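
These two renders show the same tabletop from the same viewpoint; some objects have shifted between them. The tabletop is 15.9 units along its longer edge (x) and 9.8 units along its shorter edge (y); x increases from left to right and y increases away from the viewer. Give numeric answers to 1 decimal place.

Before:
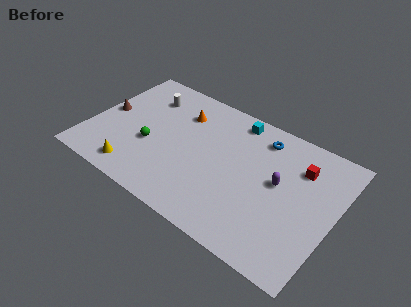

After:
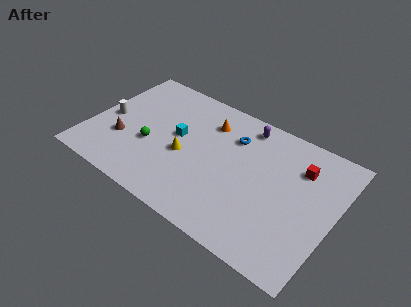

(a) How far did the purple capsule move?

4.1

The purple capsule was near (12.3, 5.4) before and (9.6, 8.5) after, so it travelled √(2.7² + 3.1²) ≈ 4.1 units.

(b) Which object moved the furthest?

the cyan cube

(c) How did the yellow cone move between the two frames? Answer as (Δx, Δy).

(2.7, 2.8)

The yellow cone started near (3.6, 1.4) and ended near (6.3, 4.2).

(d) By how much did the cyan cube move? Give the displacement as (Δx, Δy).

(-3.3, -3.2)

The cyan cube was at about (8.9, 8.6) and moved to about (5.6, 5.4).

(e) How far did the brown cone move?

2.2

From (0.9, 5.0) to (2.3, 3.3), the brown cone covered √(1.4² + 1.7²) ≈ 2.2 units.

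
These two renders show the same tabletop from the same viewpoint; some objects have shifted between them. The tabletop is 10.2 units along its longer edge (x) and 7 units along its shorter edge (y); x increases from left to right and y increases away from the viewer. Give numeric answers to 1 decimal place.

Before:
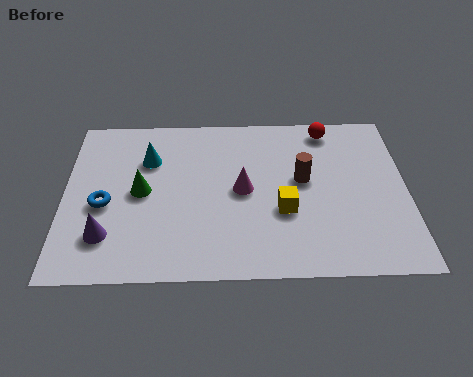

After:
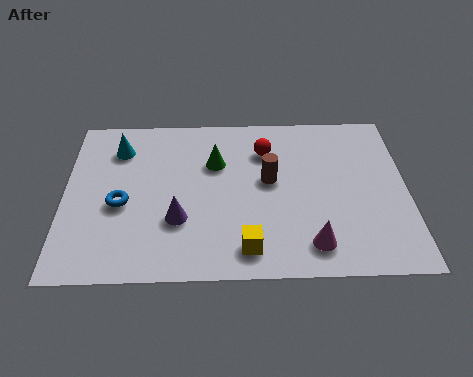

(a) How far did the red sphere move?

2.1

The red sphere was near (7.9, 6.1) before and (6.0, 5.2) after, so it travelled √(1.9² + 0.9²) ≈ 2.1 units.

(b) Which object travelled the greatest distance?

the magenta cone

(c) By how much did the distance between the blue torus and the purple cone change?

+0.5

The distance was about 1.3 in the first image and 1.8 in the second, so they moved 0.5 units further apart.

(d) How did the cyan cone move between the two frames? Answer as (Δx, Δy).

(-0.9, 0.5)

From the two frames, the cyan cone sits at roughly (2.5, 4.9) before and (1.6, 5.4) after.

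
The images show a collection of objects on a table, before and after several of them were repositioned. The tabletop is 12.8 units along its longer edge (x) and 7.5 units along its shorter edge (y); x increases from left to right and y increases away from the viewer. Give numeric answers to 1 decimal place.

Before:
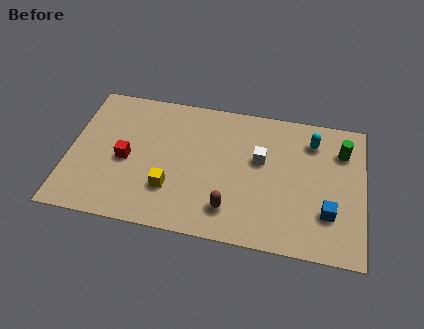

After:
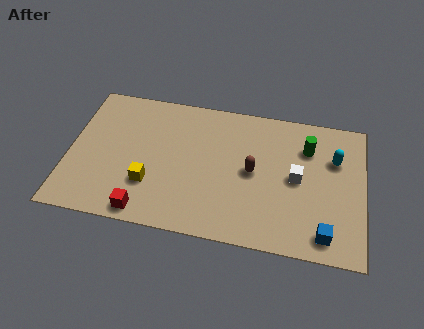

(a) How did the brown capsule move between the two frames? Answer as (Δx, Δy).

(0.9, 2.2)

From the two frames, the brown capsule sits at roughly (7.1, 1.6) before and (8.0, 3.8) after.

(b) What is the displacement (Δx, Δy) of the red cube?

(1.0, -2.6)

The red cube started near (2.5, 3.4) and ended near (3.5, 0.8).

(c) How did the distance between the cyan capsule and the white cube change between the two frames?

-0.5

They were about 2.6 units apart before and 2.1 after — 0.5 units closer together.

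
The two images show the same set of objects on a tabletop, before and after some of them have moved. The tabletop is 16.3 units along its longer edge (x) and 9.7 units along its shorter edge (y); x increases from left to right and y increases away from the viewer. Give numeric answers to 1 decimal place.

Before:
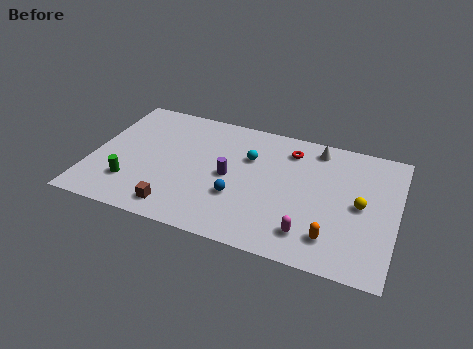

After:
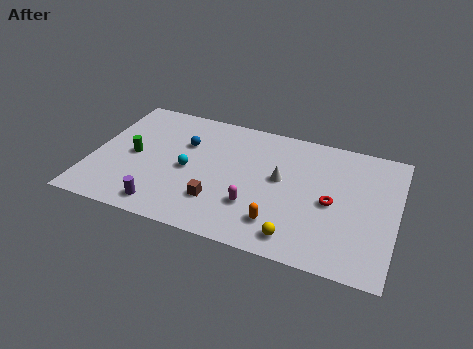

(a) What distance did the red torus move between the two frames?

4.1

The red torus moved from about (10.4, 7.8) to (12.9, 4.5), a distance of √(2.5² + 3.3²) ≈ 4.1.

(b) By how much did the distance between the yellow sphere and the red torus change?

-1.5

The distance was about 5.0 in the first image and 3.5 in the second, so they moved 1.5 units closer together.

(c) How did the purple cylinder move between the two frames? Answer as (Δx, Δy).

(-3.2, -3.4)

The purple cylinder was at about (7.4, 4.7) and moved to about (4.2, 1.3).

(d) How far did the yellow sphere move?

4.6

The yellow sphere was near (14.4, 4.8) before and (11.3, 1.4) after, so it travelled √(3.1² + 3.4²) ≈ 4.6 units.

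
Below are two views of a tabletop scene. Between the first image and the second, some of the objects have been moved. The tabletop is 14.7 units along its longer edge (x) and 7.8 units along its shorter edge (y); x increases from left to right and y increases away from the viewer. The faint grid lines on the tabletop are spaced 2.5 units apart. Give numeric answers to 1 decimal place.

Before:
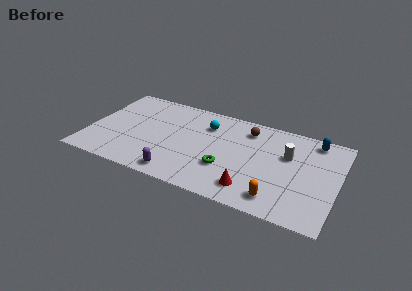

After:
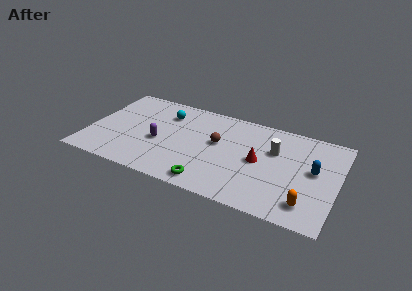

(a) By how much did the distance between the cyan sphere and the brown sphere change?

+1.1

Before: roughly 2.5 units apart; after: 3.6. That's 1.1 units further apart.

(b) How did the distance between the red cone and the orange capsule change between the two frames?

+2.3

They were about 1.5 units apart before and 3.8 after — 2.3 units further apart.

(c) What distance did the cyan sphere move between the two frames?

2.5

The cyan sphere was near (6.8, 5.8) before and (4.3, 5.9) after, so it travelled √(2.5² + 0.1²) ≈ 2.5 units.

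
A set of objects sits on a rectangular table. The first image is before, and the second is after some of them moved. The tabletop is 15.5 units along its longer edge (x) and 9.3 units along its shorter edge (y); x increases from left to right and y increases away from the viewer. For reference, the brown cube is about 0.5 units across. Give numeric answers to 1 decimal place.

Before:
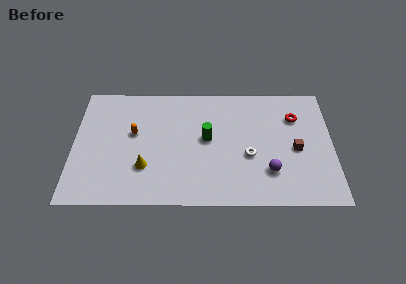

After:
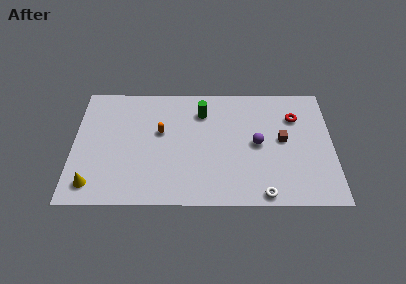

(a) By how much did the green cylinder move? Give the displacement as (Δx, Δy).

(-0.3, 2.1)

The green cylinder started near (8.0, 5.0) and ended near (7.7, 7.1).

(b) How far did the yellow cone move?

3.4

From (4.3, 2.8) to (1.2, 1.5), the yellow cone covered √(3.1² + 1.3²) ≈ 3.4 units.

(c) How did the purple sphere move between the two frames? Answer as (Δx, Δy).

(-0.7, 2.1)

The purple sphere started near (11.7, 2.5) and ended near (11.0, 4.6).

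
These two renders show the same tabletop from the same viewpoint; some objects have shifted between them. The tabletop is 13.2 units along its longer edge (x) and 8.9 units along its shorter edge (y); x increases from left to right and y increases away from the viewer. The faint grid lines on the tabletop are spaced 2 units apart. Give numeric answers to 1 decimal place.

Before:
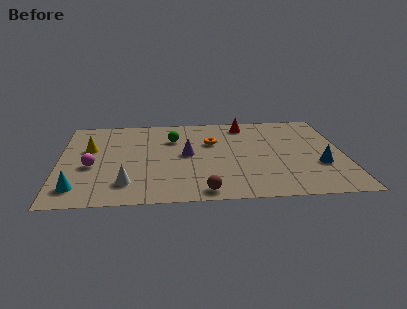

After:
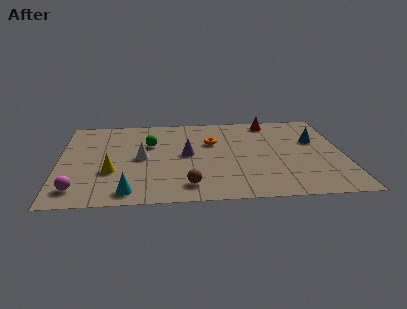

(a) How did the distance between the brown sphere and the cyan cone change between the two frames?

-3.0

They were about 5.7 units apart before and 2.7 after — 3.0 units closer together.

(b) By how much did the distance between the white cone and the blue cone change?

-0.8

They were about 9.0 units apart before and 8.2 after — 0.8 units closer together.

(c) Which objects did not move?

the purple cone and the orange torus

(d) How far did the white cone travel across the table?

2.6

From (3.1, 1.9) to (3.8, 4.4), the white cone covered √(0.7² + 2.5²) ≈ 2.6 units.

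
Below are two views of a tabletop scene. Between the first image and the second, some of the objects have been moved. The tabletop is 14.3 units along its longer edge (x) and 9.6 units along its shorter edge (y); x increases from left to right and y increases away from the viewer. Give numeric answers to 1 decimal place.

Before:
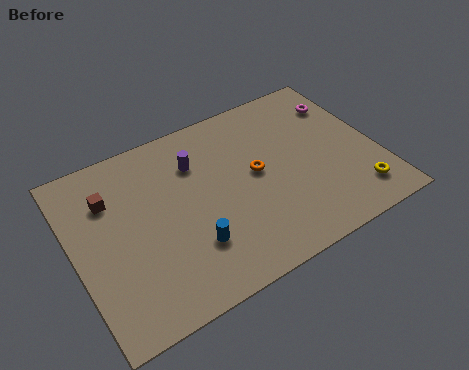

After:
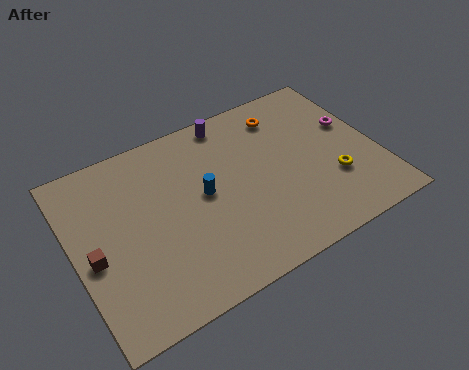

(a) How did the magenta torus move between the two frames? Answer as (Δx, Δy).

(0.2, -1.5)

The magenta torus started near (13.2, 7.3) and ended near (13.4, 5.8).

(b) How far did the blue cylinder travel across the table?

2.6

The blue cylinder was near (5.1, 2.7) before and (6.1, 5.1) after, so it travelled √(1.0² + 2.4²) ≈ 2.6 units.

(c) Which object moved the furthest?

the orange torus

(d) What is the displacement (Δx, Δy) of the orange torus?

(1.8, 2.7)

From the two frames, the orange torus sits at roughly (8.6, 5.1) before and (10.4, 7.8) after.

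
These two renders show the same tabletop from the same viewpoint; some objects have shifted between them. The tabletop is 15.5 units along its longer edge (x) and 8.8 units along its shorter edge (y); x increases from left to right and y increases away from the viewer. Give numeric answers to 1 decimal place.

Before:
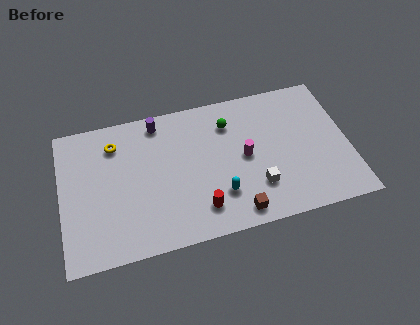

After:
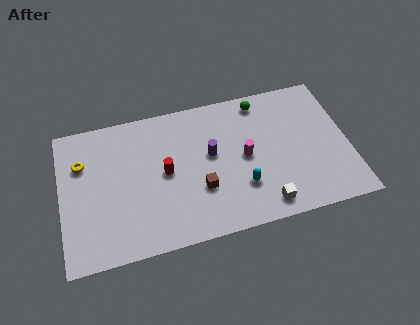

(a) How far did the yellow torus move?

2.0

The yellow torus was near (3.0, 6.9) before and (1.2, 6.1) after, so it travelled √(1.8² + 0.8²) ≈ 2.0 units.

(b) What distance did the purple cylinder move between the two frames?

3.8

The purple cylinder was near (5.4, 7.7) before and (8.1, 5.0) after, so it travelled √(2.7² + 2.7²) ≈ 3.8 units.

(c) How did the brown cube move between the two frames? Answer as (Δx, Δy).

(-1.8, 1.9)

The brown cube was at about (9.2, 1.1) and moved to about (7.4, 3.0).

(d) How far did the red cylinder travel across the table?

3.2

The red cylinder moved from about (7.3, 1.8) to (5.6, 4.5), a distance of √(1.7² + 2.7²) ≈ 3.2.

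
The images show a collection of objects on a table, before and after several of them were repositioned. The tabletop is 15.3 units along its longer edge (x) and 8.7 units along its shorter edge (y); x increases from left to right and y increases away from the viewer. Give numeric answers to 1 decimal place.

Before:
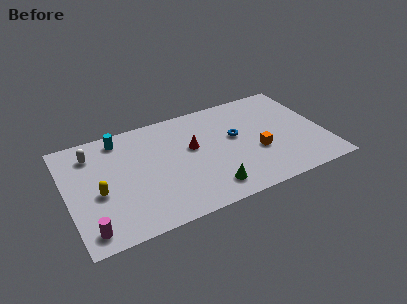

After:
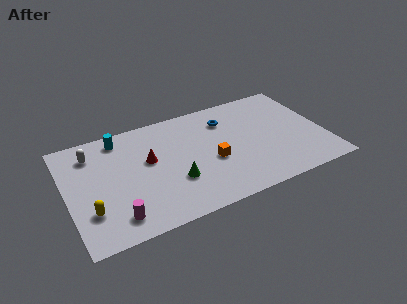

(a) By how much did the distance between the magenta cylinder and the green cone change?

-3.2

They were about 7.1 units apart before and 3.9 after — 3.2 units closer together.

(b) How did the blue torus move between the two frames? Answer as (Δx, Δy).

(-0.4, 1.6)

The blue torus was at about (10.1, 5.0) and moved to about (9.7, 6.6).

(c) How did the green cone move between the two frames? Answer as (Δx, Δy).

(-1.9, 1.4)

The green cone started near (8.1, 1.5) and ended near (6.2, 2.9).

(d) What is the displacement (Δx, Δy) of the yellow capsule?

(-0.6, -1.2)

The yellow capsule was at about (1.8, 3.7) and moved to about (1.2, 2.5).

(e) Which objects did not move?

the cyan cylinder and the white capsule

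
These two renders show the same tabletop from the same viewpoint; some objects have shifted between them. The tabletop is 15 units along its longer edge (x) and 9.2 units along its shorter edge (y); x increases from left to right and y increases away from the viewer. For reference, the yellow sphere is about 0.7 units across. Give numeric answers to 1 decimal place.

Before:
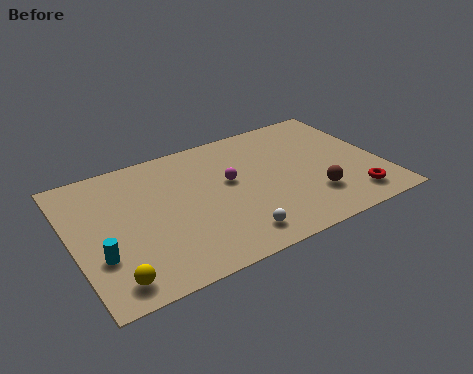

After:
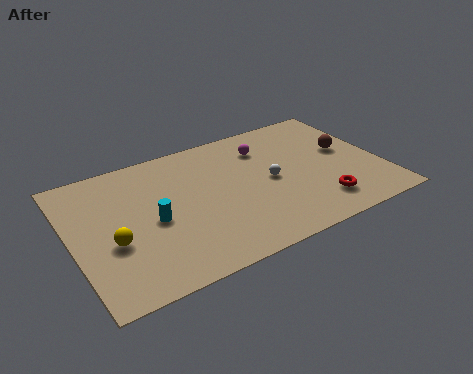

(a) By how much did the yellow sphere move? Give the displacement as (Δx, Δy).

(0.3, 2.3)

The yellow sphere started near (1.5, 1.3) and ended near (1.8, 3.6).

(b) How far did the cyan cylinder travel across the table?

3.0

The cyan cylinder moved from about (1.1, 3.0) to (3.8, 4.2), a distance of √(2.7² + 1.2²) ≈ 3.0.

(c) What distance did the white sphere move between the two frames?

3.8

The white sphere was near (7.3, 1.5) before and (9.6, 4.5) after, so it travelled √(2.3² + 3.0²) ≈ 3.8 units.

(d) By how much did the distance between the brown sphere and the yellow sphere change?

+1.8

The distance was about 10.0 in the first image and 11.8 in the second, so they moved 1.8 units further apart.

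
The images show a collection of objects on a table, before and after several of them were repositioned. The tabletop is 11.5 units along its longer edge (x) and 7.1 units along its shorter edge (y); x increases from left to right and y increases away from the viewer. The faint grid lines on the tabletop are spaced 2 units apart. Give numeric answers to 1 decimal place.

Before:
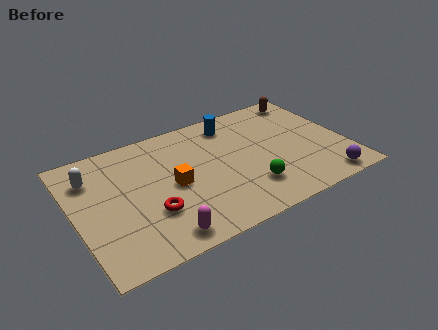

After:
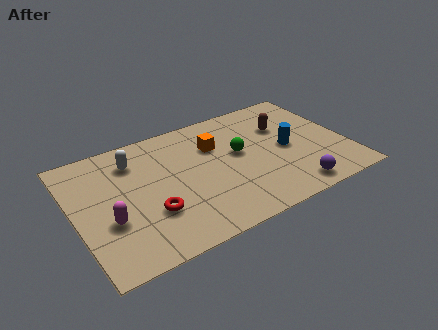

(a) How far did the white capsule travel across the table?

1.8

The white capsule moved from about (0.9, 5.3) to (2.7, 5.5), a distance of √(1.8² + 0.2²) ≈ 1.8.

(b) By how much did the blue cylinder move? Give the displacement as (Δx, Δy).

(2.0, -2.5)

The blue cylinder started near (7.0, 5.9) and ended near (9.0, 3.4).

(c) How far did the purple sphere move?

1.4

The purple sphere moved from about (10.2, 0.8) to (8.8, 0.9), a distance of √(1.4² + 0.1²) ≈ 1.4.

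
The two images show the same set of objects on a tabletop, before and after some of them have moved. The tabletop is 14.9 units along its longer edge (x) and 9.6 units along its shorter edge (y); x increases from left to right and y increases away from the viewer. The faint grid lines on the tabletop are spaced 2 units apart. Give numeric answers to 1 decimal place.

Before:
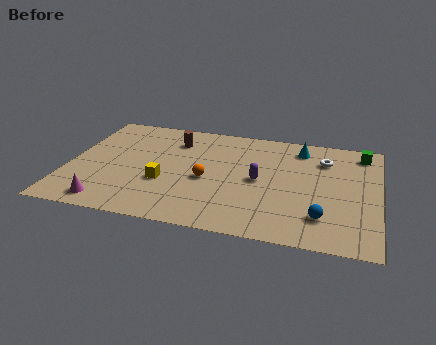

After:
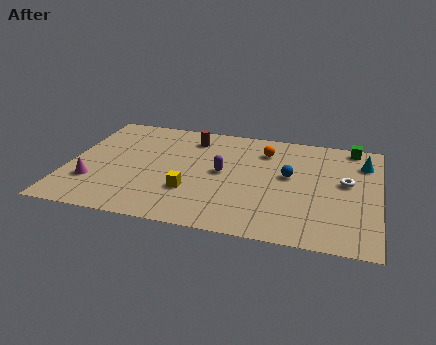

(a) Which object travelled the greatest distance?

the orange sphere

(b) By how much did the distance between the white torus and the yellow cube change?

-0.7

Before: roughly 8.4 units apart; after: 7.7. That's 0.7 units closer together.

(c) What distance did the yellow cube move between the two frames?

1.4

The yellow cube moved from about (4.7, 3.5) to (6.0, 3.0), a distance of √(1.3² + 0.5²) ≈ 1.4.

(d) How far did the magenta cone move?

1.8

The magenta cone moved from about (2.2, 1.2) to (1.3, 2.8), a distance of √(0.9² + 1.6²) ≈ 1.8.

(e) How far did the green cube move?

0.7

The green cube was near (14.0, 8.2) before and (13.5, 8.7) after, so it travelled √(0.5² + 0.5²) ≈ 0.7 units.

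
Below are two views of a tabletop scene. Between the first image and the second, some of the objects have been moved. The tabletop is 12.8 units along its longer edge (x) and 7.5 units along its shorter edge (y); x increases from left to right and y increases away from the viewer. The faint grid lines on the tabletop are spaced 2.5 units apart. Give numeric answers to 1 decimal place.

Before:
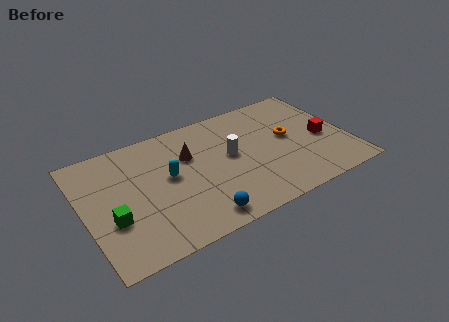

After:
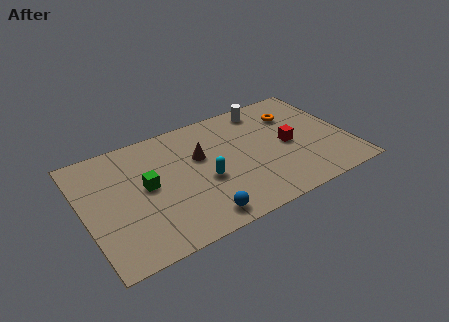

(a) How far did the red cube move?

1.7

The red cube was near (11.6, 3.3) before and (9.9, 3.6) after, so it travelled √(1.7² + 0.3²) ≈ 1.7 units.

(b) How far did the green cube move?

2.2

The green cube was near (1.2, 2.7) before and (3.0, 4.0) after, so it travelled √(1.8² + 1.3²) ≈ 2.2 units.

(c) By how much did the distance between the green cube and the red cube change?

-3.5

They were about 10.4 units apart before and 6.9 after — 3.5 units closer together.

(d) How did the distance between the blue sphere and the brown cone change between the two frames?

-0.3

The distance was about 4.0 in the first image and 3.7 in the second, so they moved 0.3 units closer together.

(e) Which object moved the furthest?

the white cylinder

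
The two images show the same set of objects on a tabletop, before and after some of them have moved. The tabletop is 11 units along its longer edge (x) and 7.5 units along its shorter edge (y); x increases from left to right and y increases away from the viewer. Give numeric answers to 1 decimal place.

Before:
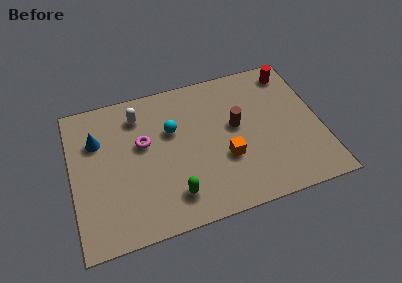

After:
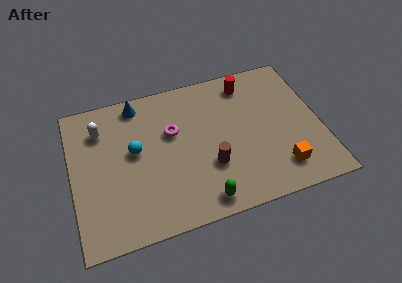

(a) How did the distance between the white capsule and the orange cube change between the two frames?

+3.8

The distance was about 4.9 in the first image and 8.7 in the second, so they moved 3.8 units further apart.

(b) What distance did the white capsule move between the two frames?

1.7

The white capsule was near (3.1, 6.0) before and (1.4, 5.7) after, so it travelled √(1.7² + 0.3²) ≈ 1.7 units.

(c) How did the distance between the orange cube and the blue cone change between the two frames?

+1.8

They were about 6.0 units apart before and 7.8 after — 1.8 units further apart.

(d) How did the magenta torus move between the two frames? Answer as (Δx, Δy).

(1.3, 0.2)

From the two frames, the magenta torus sits at roughly (3.2, 4.5) before and (4.5, 4.7) after.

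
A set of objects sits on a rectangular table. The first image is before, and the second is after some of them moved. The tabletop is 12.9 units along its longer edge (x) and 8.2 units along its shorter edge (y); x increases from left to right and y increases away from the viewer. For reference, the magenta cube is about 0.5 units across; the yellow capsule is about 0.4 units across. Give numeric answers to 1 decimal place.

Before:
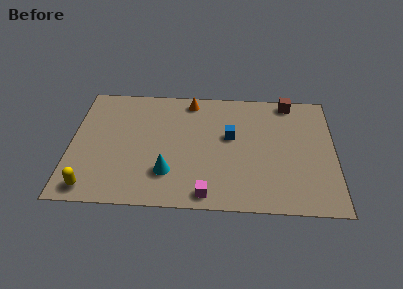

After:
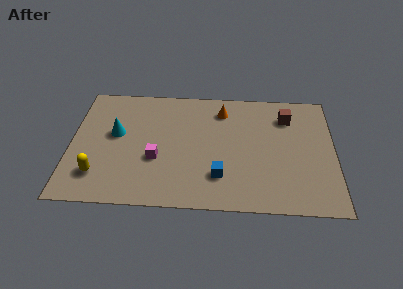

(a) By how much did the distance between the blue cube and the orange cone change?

+1.4

Before: roughly 3.1 units apart; after: 4.5. That's 1.4 units further apart.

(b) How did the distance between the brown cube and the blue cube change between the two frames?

+1.4

The distance was about 3.9 in the first image and 5.3 in the second, so they moved 1.4 units further apart.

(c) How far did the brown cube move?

1.1

The brown cube was near (10.7, 7.4) before and (10.6, 6.3) after, so it travelled √(0.1² + 1.1²) ≈ 1.1 units.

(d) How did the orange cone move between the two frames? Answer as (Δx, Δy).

(1.6, -0.6)

From the two frames, the orange cone sits at roughly (5.8, 7.2) before and (7.4, 6.6) after.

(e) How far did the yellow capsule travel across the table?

0.9

From (1.1, 1.0) to (1.4, 1.9), the yellow capsule covered √(0.3² + 0.9²) ≈ 0.9 units.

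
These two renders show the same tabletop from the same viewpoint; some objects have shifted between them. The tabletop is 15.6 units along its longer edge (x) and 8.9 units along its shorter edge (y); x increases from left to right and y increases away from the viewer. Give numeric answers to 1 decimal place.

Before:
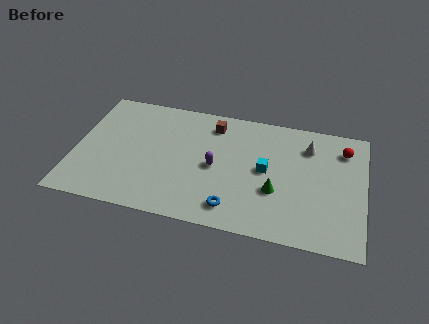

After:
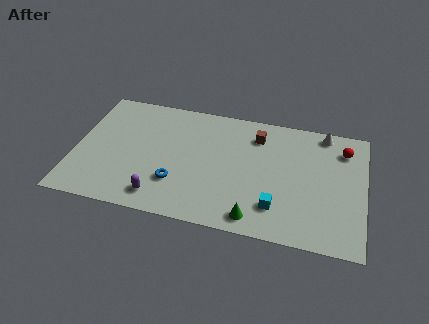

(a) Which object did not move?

the red sphere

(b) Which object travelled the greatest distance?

the purple capsule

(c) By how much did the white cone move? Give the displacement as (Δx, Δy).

(0.8, 1.2)

From the two frames, the white cone sits at roughly (12.5, 6.8) before and (13.3, 8.0) after.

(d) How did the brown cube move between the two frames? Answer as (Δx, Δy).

(2.4, -0.3)

From the two frames, the brown cube sits at roughly (7.3, 7.3) before and (9.7, 7.0) after.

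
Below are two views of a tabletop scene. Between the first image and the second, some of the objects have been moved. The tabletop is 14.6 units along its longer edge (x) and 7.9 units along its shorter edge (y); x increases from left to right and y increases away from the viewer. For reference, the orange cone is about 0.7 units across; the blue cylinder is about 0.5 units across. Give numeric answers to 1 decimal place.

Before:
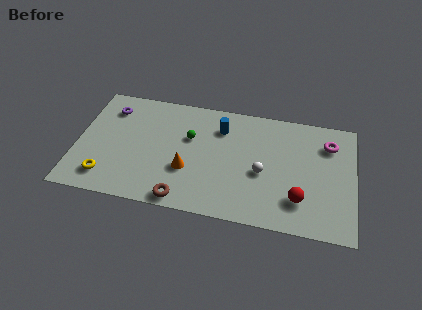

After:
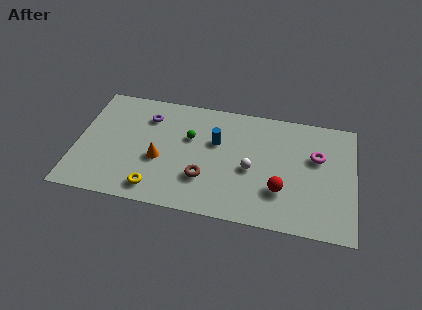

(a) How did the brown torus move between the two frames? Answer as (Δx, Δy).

(1.0, 1.6)

The brown torus started near (5.8, 0.8) and ended near (6.8, 2.4).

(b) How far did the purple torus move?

2.0

The purple torus moved from about (1.6, 6.2) to (3.6, 6.0), a distance of √(2.0² + 0.2²) ≈ 2.0.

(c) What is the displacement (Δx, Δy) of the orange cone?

(-1.5, 0.4)

From the two frames, the orange cone sits at roughly (5.9, 2.8) before and (4.4, 3.2) after.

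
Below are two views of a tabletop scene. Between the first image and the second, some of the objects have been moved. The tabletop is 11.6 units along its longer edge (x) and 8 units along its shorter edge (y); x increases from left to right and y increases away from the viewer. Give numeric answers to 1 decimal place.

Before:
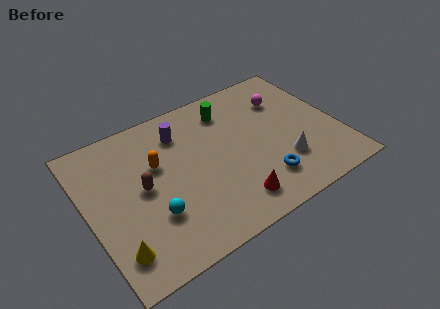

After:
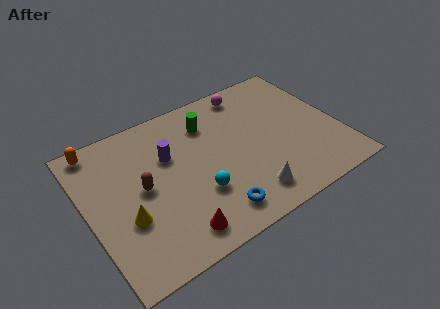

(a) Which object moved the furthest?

the orange capsule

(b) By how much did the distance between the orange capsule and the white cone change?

+2.2

Before: roughly 6.1 units apart; after: 8.3. That's 2.2 units further apart.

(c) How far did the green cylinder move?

1.0

From (6.9, 6.4) to (5.9, 6.1), the green cylinder covered √(1.0² + 0.3²) ≈ 1.0 units.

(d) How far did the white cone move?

2.1

From (8.8, 2.3) to (6.9, 1.4), the white cone covered √(1.9² + 0.9²) ≈ 2.1 units.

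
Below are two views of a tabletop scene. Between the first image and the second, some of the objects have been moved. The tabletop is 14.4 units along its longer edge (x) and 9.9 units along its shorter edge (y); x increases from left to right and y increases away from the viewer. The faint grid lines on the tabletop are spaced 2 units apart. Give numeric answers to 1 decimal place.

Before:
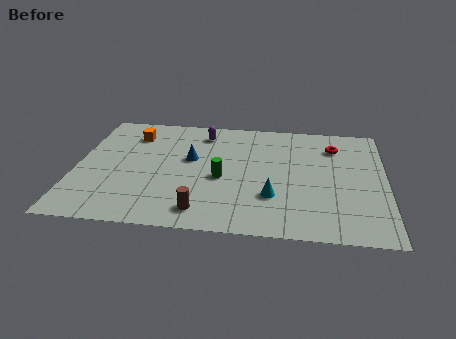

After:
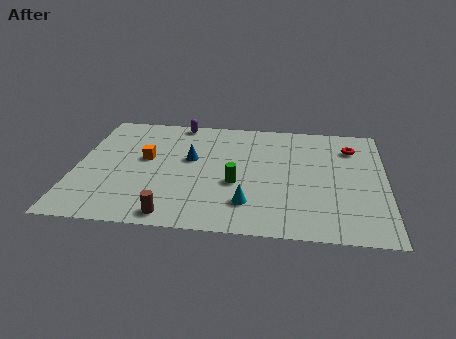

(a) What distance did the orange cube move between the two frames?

2.2

The orange cube was near (2.5, 7.7) before and (3.2, 5.6) after, so it travelled √(0.7² + 2.1²) ≈ 2.2 units.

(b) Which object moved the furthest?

the orange cube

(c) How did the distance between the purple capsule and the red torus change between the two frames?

+2.1

Before: roughly 6.2 units apart; after: 8.3. That's 2.1 units further apart.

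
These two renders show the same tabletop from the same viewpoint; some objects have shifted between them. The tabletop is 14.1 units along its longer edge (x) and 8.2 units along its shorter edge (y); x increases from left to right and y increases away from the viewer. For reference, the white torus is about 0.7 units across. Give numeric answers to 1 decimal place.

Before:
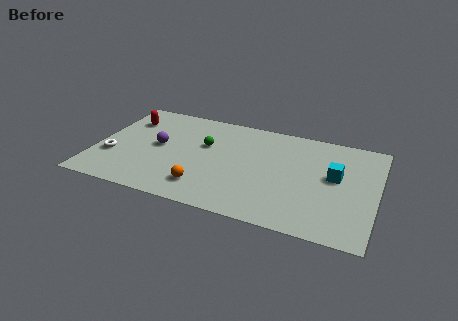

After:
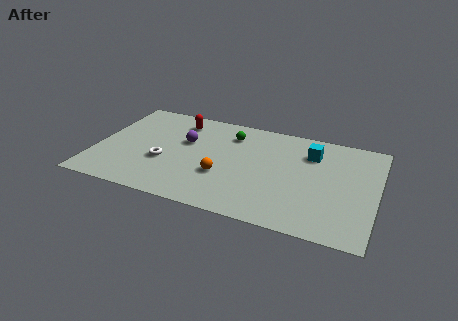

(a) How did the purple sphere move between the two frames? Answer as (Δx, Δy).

(1.3, 0.8)

From the two frames, the purple sphere sits at roughly (3.1, 4.3) before and (4.4, 5.1) after.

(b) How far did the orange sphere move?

1.4

The orange sphere moved from about (5.7, 1.7) to (6.5, 2.9), a distance of √(0.8² + 1.2²) ≈ 1.4.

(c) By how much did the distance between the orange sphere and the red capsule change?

-1.6

Before: roughly 6.2 units apart; after: 4.6. That's 1.6 units closer together.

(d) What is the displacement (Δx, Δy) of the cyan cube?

(-1.3, 1.5)

The cyan cube started near (12.0, 4.6) and ended near (10.7, 6.1).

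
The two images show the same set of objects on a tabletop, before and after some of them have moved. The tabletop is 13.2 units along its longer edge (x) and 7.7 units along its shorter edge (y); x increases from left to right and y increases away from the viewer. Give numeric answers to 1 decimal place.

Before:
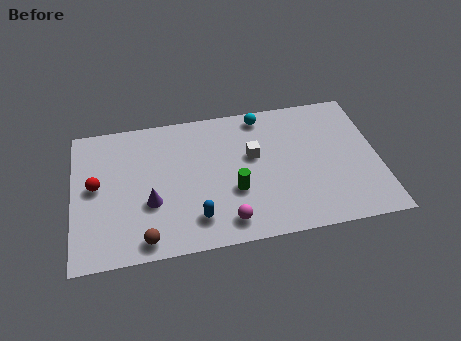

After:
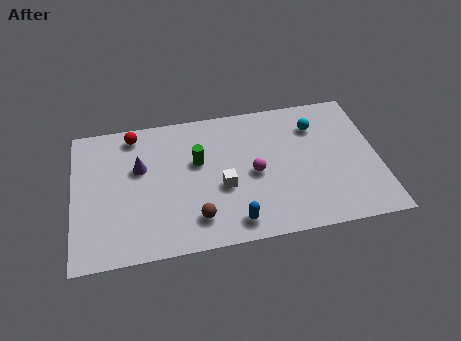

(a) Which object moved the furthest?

the red sphere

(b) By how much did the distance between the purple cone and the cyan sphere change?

+1.4

The distance was about 6.4 in the first image and 7.8 in the second, so they moved 1.4 units further apart.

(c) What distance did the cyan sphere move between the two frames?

2.5

The cyan sphere was near (8.3, 6.8) before and (10.6, 5.8) after, so it travelled √(2.3² + 1.0²) ≈ 2.5 units.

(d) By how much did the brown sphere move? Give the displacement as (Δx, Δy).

(2.2, 0.7)

The brown sphere was at about (3.0, 0.9) and moved to about (5.2, 1.6).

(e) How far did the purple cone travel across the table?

2.0

From (3.3, 2.8) to (2.9, 4.8), the purple cone covered √(0.4² + 2.0²) ≈ 2.0 units.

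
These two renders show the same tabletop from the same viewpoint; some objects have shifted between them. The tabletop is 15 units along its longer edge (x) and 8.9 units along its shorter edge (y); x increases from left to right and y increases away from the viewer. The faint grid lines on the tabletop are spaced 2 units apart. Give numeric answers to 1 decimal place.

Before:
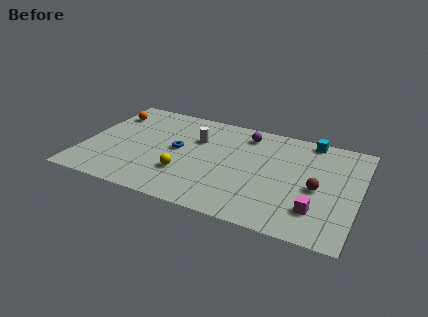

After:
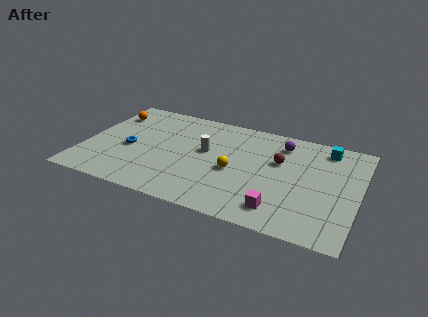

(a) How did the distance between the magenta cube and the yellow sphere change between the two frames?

-3.7

Before: roughly 7.2 units apart; after: 3.5. That's 3.7 units closer together.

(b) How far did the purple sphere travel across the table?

2.0

The purple sphere moved from about (8.6, 7.4) to (10.6, 7.2), a distance of √(2.0² + 0.2²) ≈ 2.0.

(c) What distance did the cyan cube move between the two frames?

1.0

From (12.1, 8.1) to (13.0, 7.6), the cyan cube covered √(0.9² + 0.5²) ≈ 1.0 units.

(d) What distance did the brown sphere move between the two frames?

2.7

The brown sphere moved from about (12.8, 4.0) to (10.6, 5.6), a distance of √(2.2² + 1.6²) ≈ 2.7.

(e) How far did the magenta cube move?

2.0

From (12.9, 2.2) to (11.0, 1.6), the magenta cube covered √(1.9² + 0.6²) ≈ 2.0 units.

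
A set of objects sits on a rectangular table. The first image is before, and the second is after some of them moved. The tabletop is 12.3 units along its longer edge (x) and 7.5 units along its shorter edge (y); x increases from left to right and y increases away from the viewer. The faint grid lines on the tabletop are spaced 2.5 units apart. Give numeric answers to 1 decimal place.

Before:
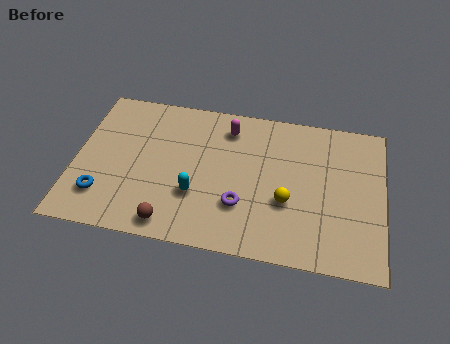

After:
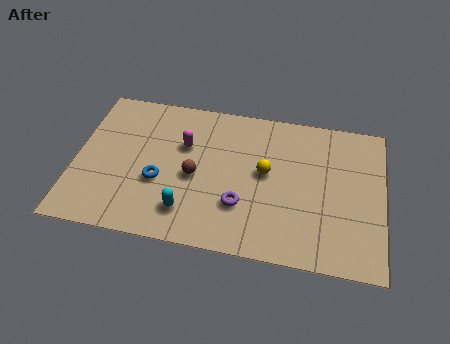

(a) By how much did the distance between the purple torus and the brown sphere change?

-0.8

Before: roughly 3.0 units apart; after: 2.2. That's 0.8 units closer together.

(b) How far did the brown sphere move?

2.6

The brown sphere was near (4.0, 0.9) before and (4.8, 3.4) after, so it travelled √(0.8² + 2.5²) ≈ 2.6 units.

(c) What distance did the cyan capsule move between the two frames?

0.9

The cyan capsule was near (4.9, 2.5) before and (4.6, 1.6) after, so it travelled √(0.3² + 0.9²) ≈ 0.9 units.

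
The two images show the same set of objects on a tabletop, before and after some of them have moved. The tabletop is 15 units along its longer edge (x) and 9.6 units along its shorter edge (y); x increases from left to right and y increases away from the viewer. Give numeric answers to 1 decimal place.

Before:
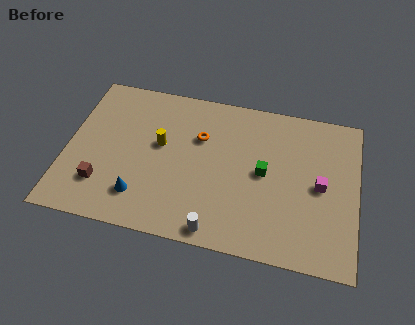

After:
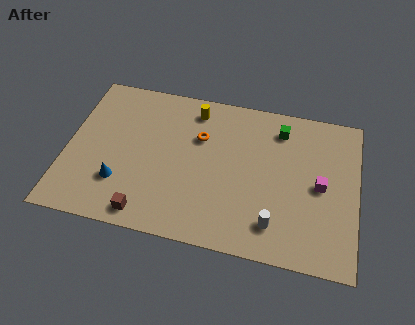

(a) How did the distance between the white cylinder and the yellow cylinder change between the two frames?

+2.1

They were about 5.6 units apart before and 7.7 after — 2.1 units further apart.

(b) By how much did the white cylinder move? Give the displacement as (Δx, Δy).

(2.9, 1.0)

The white cylinder started near (8.0, 0.9) and ended near (10.9, 1.9).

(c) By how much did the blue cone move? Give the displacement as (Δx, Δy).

(-1.1, 0.6)

The blue cone was at about (4.0, 2.1) and moved to about (2.9, 2.7).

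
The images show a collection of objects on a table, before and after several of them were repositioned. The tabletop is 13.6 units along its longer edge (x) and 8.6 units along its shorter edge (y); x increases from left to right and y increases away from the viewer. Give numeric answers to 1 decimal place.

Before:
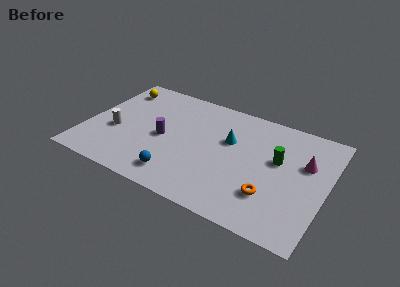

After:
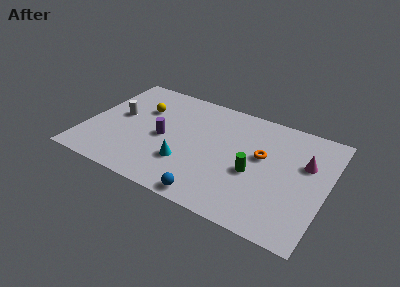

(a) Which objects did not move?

the purple cylinder and the magenta cone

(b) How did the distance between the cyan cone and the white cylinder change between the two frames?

-1.9

Before: roughly 6.6 units apart; after: 4.7. That's 1.9 units closer together.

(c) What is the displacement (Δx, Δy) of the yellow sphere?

(1.7, -1.2)

The yellow sphere was at about (1.2, 7.0) and moved to about (2.9, 5.8).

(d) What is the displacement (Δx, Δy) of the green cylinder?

(-1.2, -1.5)

From the two frames, the green cylinder sits at roughly (10.8, 5.1) before and (9.6, 3.6) after.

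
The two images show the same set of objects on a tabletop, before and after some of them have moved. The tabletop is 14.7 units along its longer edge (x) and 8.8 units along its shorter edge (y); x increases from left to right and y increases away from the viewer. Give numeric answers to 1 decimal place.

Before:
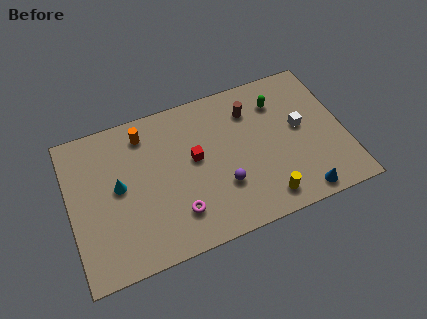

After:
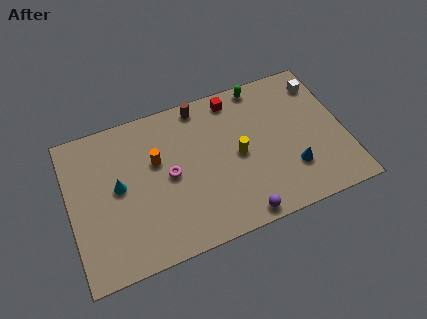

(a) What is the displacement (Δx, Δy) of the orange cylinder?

(0.5, -1.8)

The orange cylinder was at about (4.2, 7.3) and moved to about (4.7, 5.5).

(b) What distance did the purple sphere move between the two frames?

2.1

The purple sphere was near (8.0, 2.8) before and (8.7, 0.8) after, so it travelled √(0.7² + 2.0²) ≈ 2.1 units.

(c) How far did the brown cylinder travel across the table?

2.9

From (9.9, 6.7) to (7.3, 7.9), the brown cylinder covered √(2.6² + 1.2²) ≈ 2.9 units.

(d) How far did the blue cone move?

1.6

The blue cone was near (12.0, 0.9) before and (11.7, 2.5) after, so it travelled √(0.3² + 1.6²) ≈ 1.6 units.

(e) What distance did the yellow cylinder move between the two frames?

3.2

The yellow cylinder was near (10.1, 1.3) before and (9.0, 4.3) after, so it travelled √(1.1² + 3.0²) ≈ 3.2 units.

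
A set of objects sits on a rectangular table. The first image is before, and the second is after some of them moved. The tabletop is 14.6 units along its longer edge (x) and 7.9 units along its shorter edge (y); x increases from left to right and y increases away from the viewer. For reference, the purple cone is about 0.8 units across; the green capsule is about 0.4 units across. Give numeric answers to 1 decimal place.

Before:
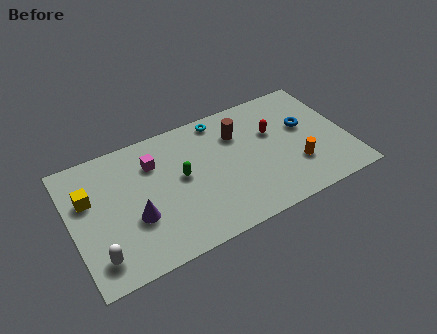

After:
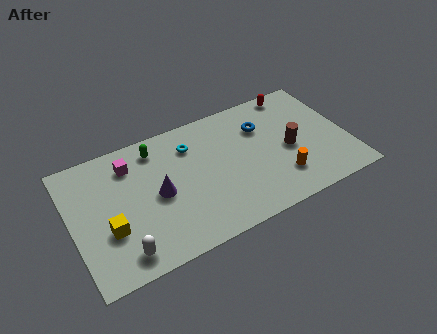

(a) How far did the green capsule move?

2.5

The green capsule was near (5.8, 4.3) before and (4.7, 6.6) after, so it travelled √(1.1² + 2.3²) ≈ 2.5 units.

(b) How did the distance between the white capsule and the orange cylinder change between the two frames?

-2.1

Before: roughly 10.6 units apart; after: 8.5. That's 2.1 units closer together.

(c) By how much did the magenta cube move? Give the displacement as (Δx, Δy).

(-1.2, 0.4)

From the two frames, the magenta cube sits at roughly (4.5, 5.8) before and (3.3, 6.2) after.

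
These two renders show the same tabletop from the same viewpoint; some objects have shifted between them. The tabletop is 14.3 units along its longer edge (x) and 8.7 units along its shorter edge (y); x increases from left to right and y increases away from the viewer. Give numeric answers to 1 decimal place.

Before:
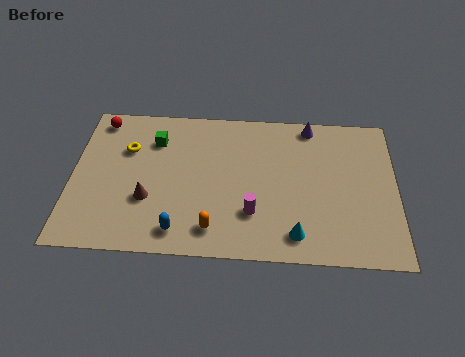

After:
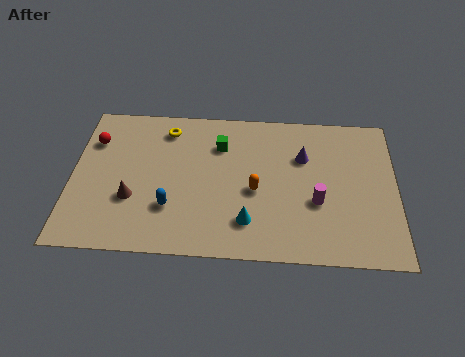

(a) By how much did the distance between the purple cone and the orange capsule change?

-4.6

The distance was about 7.6 in the first image and 3.0 in the second, so they moved 4.6 units closer together.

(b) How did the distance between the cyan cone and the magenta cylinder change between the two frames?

+1.1

Before: roughly 2.2 units apart; after: 3.3. That's 1.1 units further apart.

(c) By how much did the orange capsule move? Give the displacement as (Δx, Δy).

(1.8, 2.3)

From the two frames, the orange capsule sits at roughly (6.3, 1.5) before and (8.1, 3.8) after.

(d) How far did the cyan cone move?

2.2

The cyan cone was near (9.9, 1.4) before and (7.8, 2.0) after, so it travelled √(2.1² + 0.6²) ≈ 2.2 units.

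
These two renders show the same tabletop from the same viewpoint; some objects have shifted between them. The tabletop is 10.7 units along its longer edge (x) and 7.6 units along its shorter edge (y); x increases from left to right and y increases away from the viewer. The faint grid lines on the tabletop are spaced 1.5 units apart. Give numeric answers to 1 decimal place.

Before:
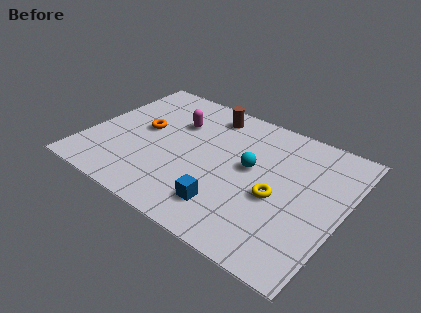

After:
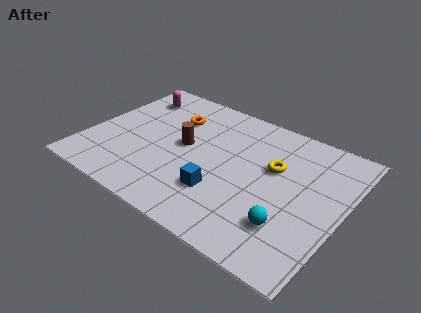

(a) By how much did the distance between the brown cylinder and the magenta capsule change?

+1.7

Before: roughly 1.7 units apart; after: 3.4. That's 1.7 units further apart.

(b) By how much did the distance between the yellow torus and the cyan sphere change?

+1.3

They were about 1.6 units apart before and 2.9 after — 1.3 units further apart.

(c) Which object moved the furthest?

the cyan sphere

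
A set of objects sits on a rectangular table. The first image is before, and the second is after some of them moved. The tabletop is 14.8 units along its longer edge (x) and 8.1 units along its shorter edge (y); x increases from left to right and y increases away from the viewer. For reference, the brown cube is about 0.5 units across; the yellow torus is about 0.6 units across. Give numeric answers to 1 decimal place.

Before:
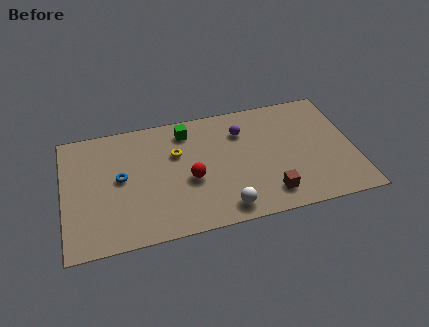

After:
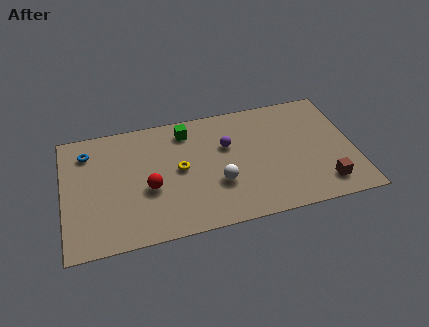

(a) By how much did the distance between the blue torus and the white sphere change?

+1.4

They were about 6.0 units apart before and 7.4 after — 1.4 units further apart.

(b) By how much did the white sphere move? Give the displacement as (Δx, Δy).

(-0.2, 1.7)

The white sphere started near (8.0, 1.1) and ended near (7.8, 2.8).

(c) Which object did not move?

the green cube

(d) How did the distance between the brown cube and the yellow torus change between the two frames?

+1.8

The distance was about 5.9 in the first image and 7.7 in the second, so they moved 1.8 units further apart.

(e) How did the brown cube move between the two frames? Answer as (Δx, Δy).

(2.8, 0.0)

The brown cube started near (10.3, 1.5) and ended near (13.1, 1.5).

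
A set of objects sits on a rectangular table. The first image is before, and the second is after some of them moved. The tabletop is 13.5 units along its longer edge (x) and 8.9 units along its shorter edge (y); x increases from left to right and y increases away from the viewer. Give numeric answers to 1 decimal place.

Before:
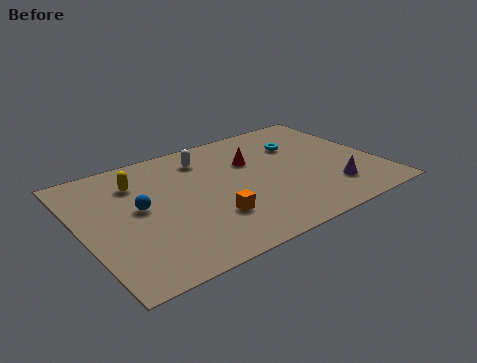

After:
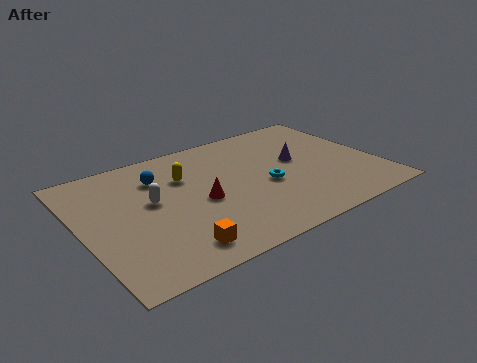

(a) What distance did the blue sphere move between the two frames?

2.2

The blue sphere moved from about (2.6, 4.8) to (3.8, 6.6), a distance of √(1.2² + 1.8²) ≈ 2.2.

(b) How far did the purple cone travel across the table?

3.1

The purple cone moved from about (11.0, 2.1) to (10.0, 5.0), a distance of √(1.0² + 2.9²) ≈ 3.1.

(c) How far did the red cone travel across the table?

3.3

From (8.0, 5.9) to (5.3, 4.0), the red cone covered √(2.7² + 1.9²) ≈ 3.3 units.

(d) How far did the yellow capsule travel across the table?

2.2

From (2.8, 6.7) to (4.9, 6.1), the yellow capsule covered √(2.1² + 0.6²) ≈ 2.2 units.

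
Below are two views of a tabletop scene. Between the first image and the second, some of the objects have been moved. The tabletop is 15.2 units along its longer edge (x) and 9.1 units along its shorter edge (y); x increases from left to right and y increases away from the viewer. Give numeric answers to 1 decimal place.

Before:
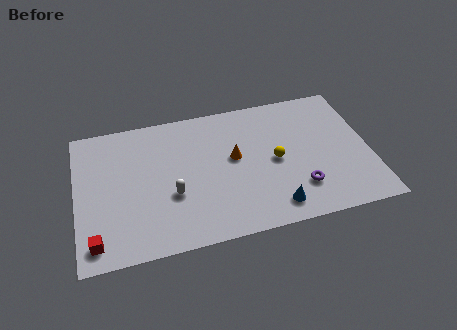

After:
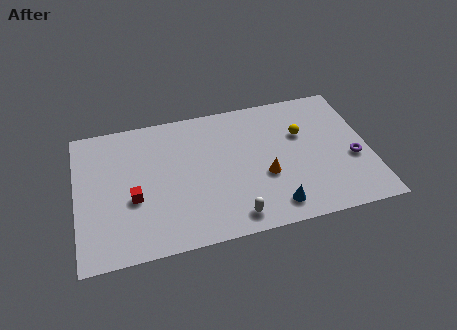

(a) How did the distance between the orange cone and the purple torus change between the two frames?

+0.3

They were about 4.3 units apart before and 4.6 after — 0.3 units further apart.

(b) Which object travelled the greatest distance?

the white capsule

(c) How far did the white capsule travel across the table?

3.7

From (4.9, 3.4) to (7.9, 1.2), the white capsule covered √(3.0² + 2.2²) ≈ 3.7 units.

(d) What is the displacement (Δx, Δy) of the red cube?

(2.0, 2.3)

The red cube was at about (0.9, 1.3) and moved to about (2.9, 3.6).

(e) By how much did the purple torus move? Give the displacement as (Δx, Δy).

(2.9, 1.3)

From the two frames, the purple torus sits at roughly (11.4, 2.3) before and (14.3, 3.6) after.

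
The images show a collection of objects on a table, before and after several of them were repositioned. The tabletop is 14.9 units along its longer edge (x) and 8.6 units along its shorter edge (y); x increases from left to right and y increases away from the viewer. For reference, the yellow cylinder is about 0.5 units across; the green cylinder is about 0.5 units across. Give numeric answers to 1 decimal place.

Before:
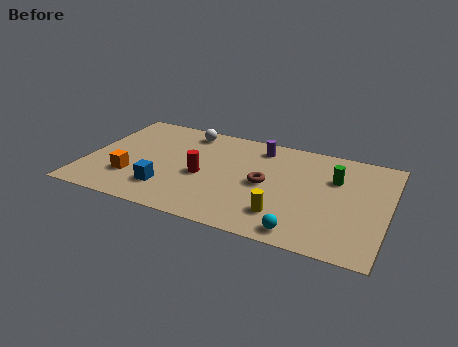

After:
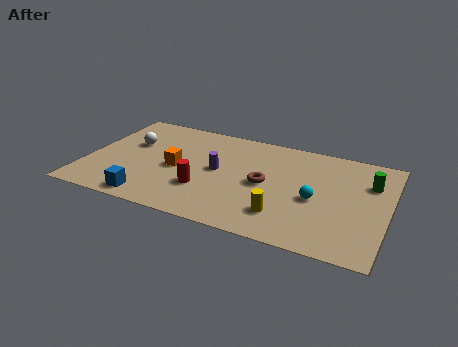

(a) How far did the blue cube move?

1.3

The blue cube was near (4.2, 2.1) before and (3.5, 1.0) after, so it travelled √(0.7² + 1.1²) ≈ 1.3 units.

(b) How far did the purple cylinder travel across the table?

3.2

The purple cylinder moved from about (8.3, 7.2) to (6.5, 4.5), a distance of √(1.8² + 2.7²) ≈ 3.2.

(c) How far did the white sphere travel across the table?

3.3

The white sphere was near (4.6, 7.4) before and (2.0, 5.4) after, so it travelled √(2.6² + 2.0²) ≈ 3.3 units.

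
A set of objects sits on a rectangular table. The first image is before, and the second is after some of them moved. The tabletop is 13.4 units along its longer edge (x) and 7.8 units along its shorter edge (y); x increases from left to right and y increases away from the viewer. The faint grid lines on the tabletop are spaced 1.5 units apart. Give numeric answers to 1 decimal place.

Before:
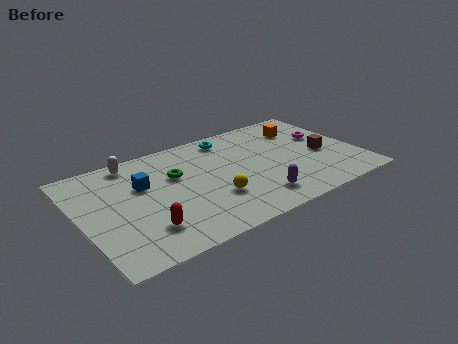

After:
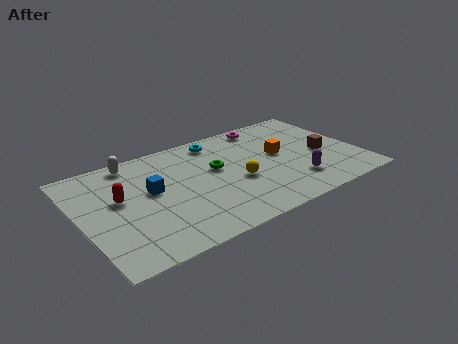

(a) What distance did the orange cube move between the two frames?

2.2

The orange cube moved from about (11.2, 5.9) to (9.7, 4.3), a distance of √(1.5² + 1.6²) ≈ 2.2.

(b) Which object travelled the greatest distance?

the magenta torus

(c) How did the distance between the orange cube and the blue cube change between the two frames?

-1.8

The distance was about 8.1 in the first image and 6.3 in the second, so they moved 1.8 units closer together.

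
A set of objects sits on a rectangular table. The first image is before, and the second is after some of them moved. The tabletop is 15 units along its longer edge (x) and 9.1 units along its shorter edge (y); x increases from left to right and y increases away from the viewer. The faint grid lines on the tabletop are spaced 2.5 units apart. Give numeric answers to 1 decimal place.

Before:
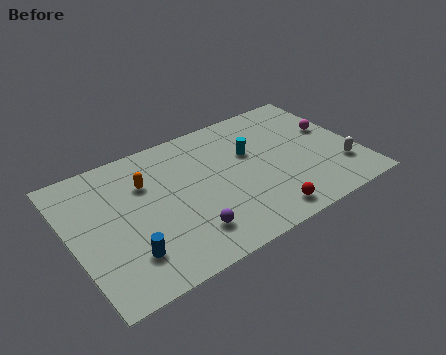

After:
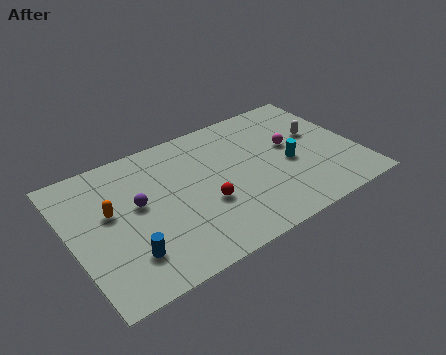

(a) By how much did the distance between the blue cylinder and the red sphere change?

-2.6

They were about 7.1 units apart before and 4.5 after — 2.6 units closer together.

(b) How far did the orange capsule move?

2.2

The orange capsule moved from about (4.1, 6.3) to (2.1, 5.3), a distance of √(2.0² + 1.0²) ≈ 2.2.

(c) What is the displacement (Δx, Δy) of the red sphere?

(-2.7, 2.2)

The red sphere was at about (9.5, 1.2) and moved to about (6.8, 3.4).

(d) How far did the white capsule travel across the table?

3.1

The white capsule was near (13.9, 2.4) before and (13.2, 5.4) after, so it travelled √(0.7² + 3.0²) ≈ 3.1 units.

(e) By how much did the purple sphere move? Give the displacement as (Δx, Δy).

(-2.1, 3.1)

The purple sphere started near (5.6, 2.0) and ended near (3.5, 5.1).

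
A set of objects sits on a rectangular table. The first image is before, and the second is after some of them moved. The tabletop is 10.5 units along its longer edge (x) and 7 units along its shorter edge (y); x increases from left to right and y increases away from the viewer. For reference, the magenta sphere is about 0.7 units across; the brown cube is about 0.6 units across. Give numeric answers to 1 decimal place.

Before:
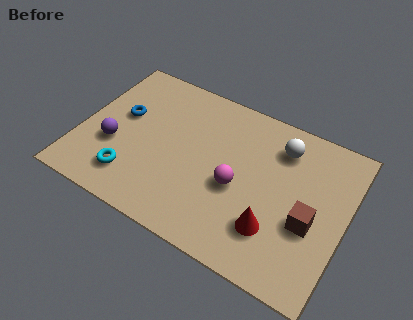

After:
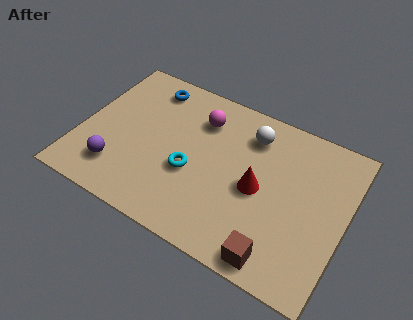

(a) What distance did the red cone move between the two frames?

1.6

The red cone moved from about (7.9, 1.9) to (7.1, 3.3), a distance of √(0.8² + 1.4²) ≈ 1.6.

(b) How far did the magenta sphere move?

2.9

The magenta sphere was near (6.3, 3.0) before and (4.5, 5.3) after, so it travelled √(1.8² + 2.3²) ≈ 2.9 units.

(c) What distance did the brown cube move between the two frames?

2.2

From (9.2, 2.8) to (8.2, 0.8), the brown cube covered √(1.0² + 2.0²) ≈ 2.2 units.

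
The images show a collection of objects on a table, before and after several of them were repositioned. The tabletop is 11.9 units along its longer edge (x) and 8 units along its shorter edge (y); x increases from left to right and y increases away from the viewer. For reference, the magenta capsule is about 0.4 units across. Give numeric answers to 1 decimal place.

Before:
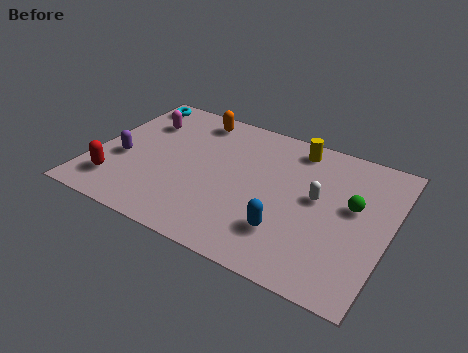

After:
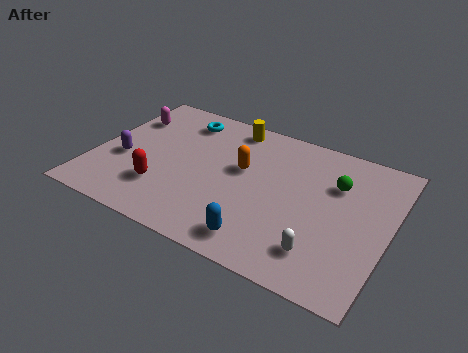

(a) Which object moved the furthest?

the orange capsule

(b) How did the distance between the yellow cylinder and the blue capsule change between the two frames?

+1.4

They were about 4.8 units apart before and 6.2 after — 1.4 units further apart.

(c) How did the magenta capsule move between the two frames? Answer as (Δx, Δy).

(-0.7, 0.0)

The magenta capsule was at about (1.6, 5.8) and moved to about (0.9, 5.8).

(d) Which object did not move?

the purple capsule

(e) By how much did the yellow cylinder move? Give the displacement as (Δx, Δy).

(-2.7, 0.1)

From the two frames, the yellow cylinder sits at roughly (7.8, 6.9) before and (5.1, 7.0) after.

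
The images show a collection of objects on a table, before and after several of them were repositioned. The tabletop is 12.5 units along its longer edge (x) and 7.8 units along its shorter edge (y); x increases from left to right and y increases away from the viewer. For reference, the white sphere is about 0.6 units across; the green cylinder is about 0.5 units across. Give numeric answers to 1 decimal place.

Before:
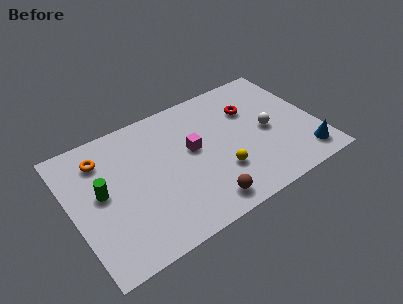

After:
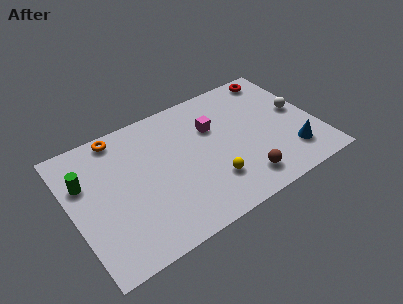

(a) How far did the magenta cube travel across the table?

1.4

The magenta cube was near (6.2, 4.4) before and (7.4, 5.2) after, so it travelled √(1.2² + 0.8²) ≈ 1.4 units.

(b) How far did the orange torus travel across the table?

1.3

The orange torus was near (1.8, 6.1) before and (2.8, 7.0) after, so it travelled √(1.0² + 0.9²) ≈ 1.3 units.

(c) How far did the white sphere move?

1.8

From (10.0, 3.7) to (11.7, 4.2), the white sphere covered √(1.7² + 0.5²) ≈ 1.8 units.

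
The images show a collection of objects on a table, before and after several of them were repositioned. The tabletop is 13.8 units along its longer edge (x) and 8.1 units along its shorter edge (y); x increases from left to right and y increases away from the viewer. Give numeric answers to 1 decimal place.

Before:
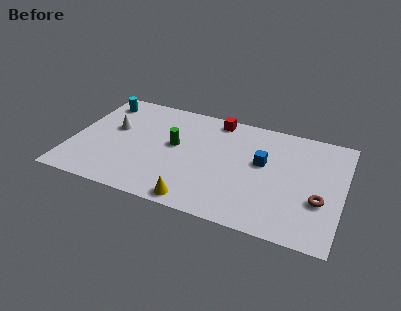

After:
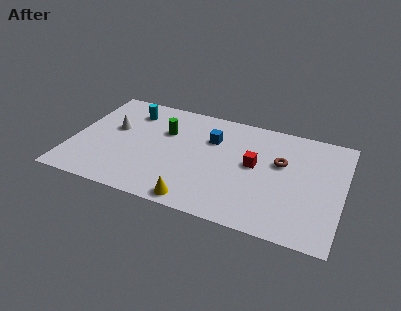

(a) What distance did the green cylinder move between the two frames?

1.1

The green cylinder was near (5.2, 4.5) before and (4.6, 5.4) after, so it travelled √(0.6² + 0.9²) ≈ 1.1 units.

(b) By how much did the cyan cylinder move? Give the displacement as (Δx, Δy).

(1.6, -0.3)

The cyan cylinder was at about (1.1, 6.7) and moved to about (2.7, 6.4).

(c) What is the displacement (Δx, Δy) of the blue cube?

(-2.7, 0.9)

The blue cube was at about (9.7, 4.7) and moved to about (7.0, 5.6).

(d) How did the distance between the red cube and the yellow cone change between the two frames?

-2.0

They were about 6.4 units apart before and 4.4 after — 2.0 units closer together.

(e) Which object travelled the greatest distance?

the red cube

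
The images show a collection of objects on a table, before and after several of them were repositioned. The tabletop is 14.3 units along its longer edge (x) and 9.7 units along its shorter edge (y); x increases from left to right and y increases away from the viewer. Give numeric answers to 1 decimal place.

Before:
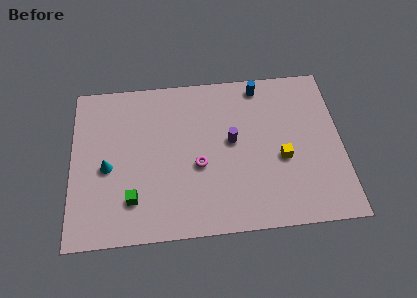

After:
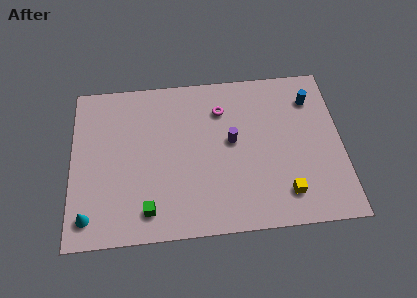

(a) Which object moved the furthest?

the magenta torus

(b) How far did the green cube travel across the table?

1.1

The green cube moved from about (3.2, 2.3) to (4.0, 1.6), a distance of √(0.8² + 0.7²) ≈ 1.1.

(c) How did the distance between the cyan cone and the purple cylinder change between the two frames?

+1.8

They were about 6.7 units apart before and 8.5 after — 1.8 units further apart.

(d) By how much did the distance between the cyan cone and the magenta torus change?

+4.4

The distance was about 4.8 in the first image and 9.2 in the second, so they moved 4.4 units further apart.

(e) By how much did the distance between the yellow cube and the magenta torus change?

+1.9

Before: roughly 4.4 units apart; after: 6.3. That's 1.9 units further apart.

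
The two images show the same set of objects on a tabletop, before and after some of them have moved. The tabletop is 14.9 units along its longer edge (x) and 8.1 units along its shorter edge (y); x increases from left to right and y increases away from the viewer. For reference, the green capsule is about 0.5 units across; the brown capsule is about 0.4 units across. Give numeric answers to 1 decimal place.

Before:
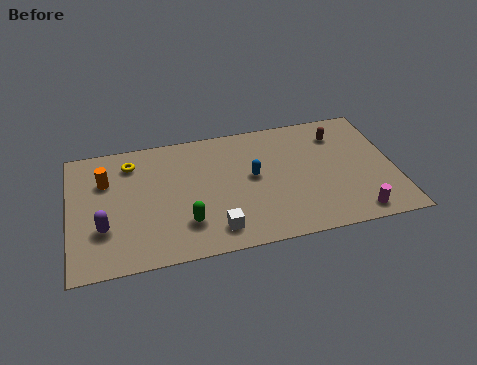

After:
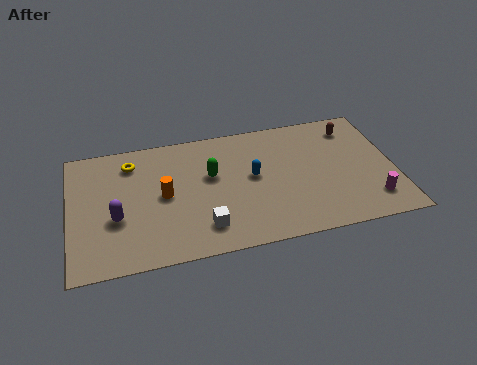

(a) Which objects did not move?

the blue capsule and the yellow torus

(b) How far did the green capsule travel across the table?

3.1

From (5.2, 2.1) to (6.5, 4.9), the green capsule covered √(1.3² + 2.8²) ≈ 3.1 units.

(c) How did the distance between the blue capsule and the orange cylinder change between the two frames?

-2.7

Before: roughly 6.8 units apart; after: 4.1. That's 2.7 units closer together.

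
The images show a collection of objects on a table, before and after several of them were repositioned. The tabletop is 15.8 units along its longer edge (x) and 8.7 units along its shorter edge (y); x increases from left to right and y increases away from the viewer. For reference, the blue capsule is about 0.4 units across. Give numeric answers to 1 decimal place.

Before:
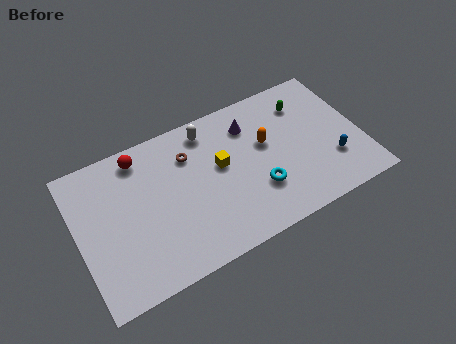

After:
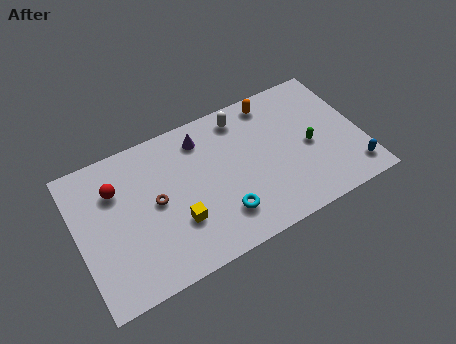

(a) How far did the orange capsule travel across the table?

2.5

From (10.6, 5.2) to (11.3, 7.6), the orange capsule covered √(0.7² + 2.4²) ≈ 2.5 units.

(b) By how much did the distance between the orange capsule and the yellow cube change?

+5.1

Before: roughly 2.6 units apart; after: 7.7. That's 5.1 units further apart.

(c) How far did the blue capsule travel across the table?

1.5

The blue capsule was near (14.0, 2.6) before and (15.0, 1.5) after, so it travelled √(1.0² + 1.1²) ≈ 1.5 units.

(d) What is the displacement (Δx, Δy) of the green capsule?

(-0.1, -2.7)

The green capsule was at about (13.0, 6.7) and moved to about (12.9, 4.0).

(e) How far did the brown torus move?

2.8

The brown torus was near (6.4, 6.4) before and (4.3, 4.5) after, so it travelled √(2.1² + 1.9²) ≈ 2.8 units.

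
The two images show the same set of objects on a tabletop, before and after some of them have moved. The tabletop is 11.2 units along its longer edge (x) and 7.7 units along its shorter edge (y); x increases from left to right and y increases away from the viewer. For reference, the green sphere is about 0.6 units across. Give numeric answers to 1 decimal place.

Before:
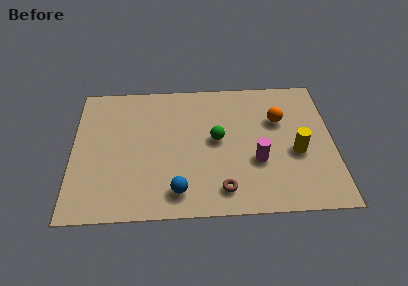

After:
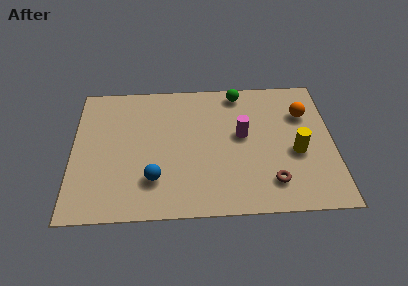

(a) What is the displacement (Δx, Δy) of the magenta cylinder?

(-0.6, 1.5)

From the two frames, the magenta cylinder sits at roughly (7.9, 2.8) before and (7.3, 4.3) after.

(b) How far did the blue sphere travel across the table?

1.2

The blue sphere moved from about (4.5, 1.3) to (3.5, 2.0), a distance of √(1.0² + 0.7²) ≈ 1.2.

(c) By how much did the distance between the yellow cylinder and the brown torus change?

-1.8

They were about 3.7 units apart before and 1.9 after — 1.8 units closer together.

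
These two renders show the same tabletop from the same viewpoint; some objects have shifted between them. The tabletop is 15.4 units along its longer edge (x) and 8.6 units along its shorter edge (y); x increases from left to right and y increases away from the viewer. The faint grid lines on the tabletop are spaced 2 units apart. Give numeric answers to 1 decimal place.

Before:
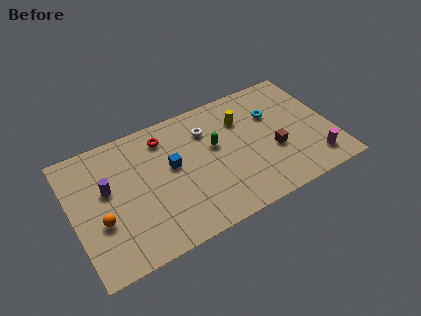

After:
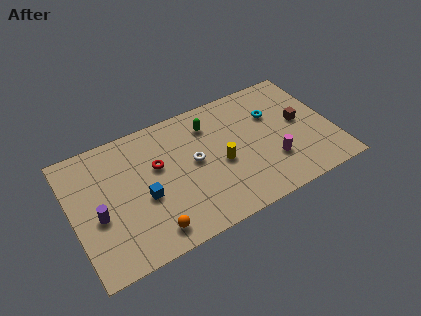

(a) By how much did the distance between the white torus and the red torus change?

-0.4

They were about 2.6 units apart before and 2.2 after — 0.4 units closer together.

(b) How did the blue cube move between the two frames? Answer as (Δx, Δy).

(-1.8, -1.3)

The blue cube started near (5.9, 4.9) and ended near (4.1, 3.6).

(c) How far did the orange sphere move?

3.3

The orange sphere was near (1.5, 3.2) before and (4.2, 1.3) after, so it travelled √(2.7² + 1.9²) ≈ 3.3 units.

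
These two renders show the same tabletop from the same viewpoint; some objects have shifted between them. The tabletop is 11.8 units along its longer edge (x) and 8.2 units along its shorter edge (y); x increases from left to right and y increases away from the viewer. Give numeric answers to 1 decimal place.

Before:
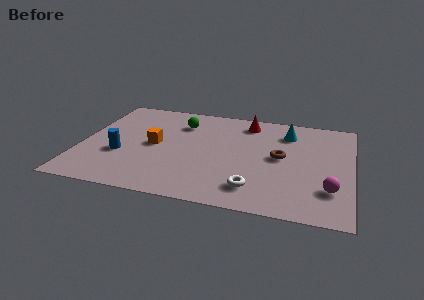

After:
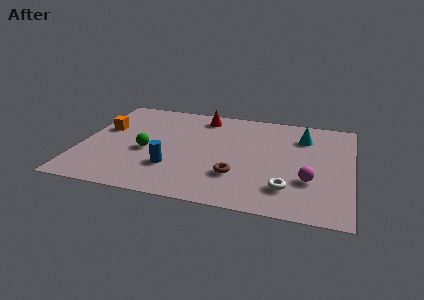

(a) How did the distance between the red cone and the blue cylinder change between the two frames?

-1.9

They were about 6.6 units apart before and 4.7 after — 1.9 units closer together.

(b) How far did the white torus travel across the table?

1.4

From (7.7, 1.6) to (9.1, 1.9), the white torus covered √(1.4² + 0.3²) ≈ 1.4 units.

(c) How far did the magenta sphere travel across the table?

1.0

From (10.9, 2.2) to (10.0, 2.7), the magenta sphere covered √(0.9² + 0.5²) ≈ 1.0 units.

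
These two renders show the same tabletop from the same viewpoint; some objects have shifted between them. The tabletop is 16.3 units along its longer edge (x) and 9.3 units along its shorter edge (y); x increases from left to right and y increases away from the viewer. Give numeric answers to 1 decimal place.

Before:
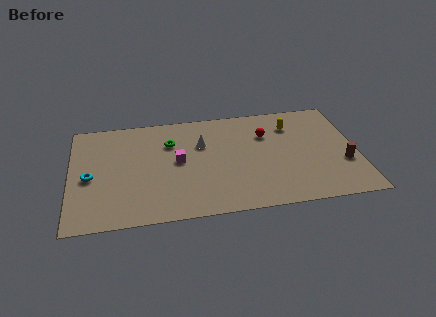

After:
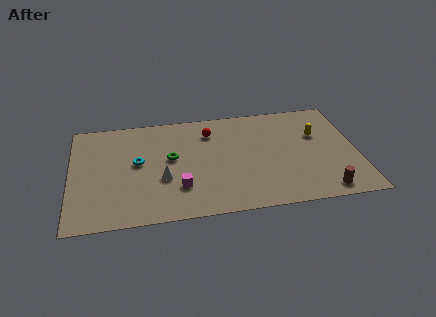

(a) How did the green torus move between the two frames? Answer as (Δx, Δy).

(0.0, -1.4)

The green torus was at about (5.7, 6.6) and moved to about (5.7, 5.2).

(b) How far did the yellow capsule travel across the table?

1.8

The yellow capsule moved from about (12.7, 7.1) to (14.1, 6.0), a distance of √(1.4² + 1.1²) ≈ 1.8.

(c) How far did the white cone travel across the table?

3.5

The white cone was near (7.5, 6.2) before and (5.2, 3.5) after, so it travelled √(2.3² + 2.7²) ≈ 3.5 units.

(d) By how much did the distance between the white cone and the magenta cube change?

-0.6

They were about 1.9 units apart before and 1.3 after — 0.6 units closer together.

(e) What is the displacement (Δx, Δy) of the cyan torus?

(2.7, 0.9)

The cyan torus started near (1.1, 4.2) and ended near (3.8, 5.1).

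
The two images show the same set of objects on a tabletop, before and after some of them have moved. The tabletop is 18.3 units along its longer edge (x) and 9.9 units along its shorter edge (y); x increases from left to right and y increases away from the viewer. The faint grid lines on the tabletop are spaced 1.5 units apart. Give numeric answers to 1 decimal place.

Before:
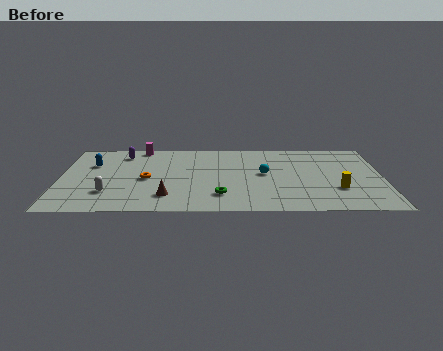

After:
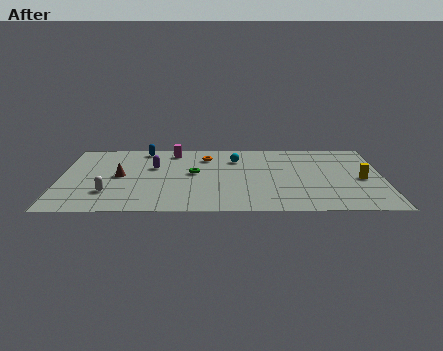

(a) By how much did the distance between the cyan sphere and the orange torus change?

-5.0

They were about 6.7 units apart before and 1.7 after — 5.0 units closer together.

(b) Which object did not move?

the white capsule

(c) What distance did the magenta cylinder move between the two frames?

2.0

The magenta cylinder was near (4.5, 9.1) before and (6.4, 8.5) after, so it travelled √(1.9² + 0.6²) ≈ 2.0 units.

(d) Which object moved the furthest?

the orange torus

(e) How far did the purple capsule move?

2.6

The purple capsule moved from about (3.5, 8.2) to (5.3, 6.3), a distance of √(1.8² + 1.9²) ≈ 2.6.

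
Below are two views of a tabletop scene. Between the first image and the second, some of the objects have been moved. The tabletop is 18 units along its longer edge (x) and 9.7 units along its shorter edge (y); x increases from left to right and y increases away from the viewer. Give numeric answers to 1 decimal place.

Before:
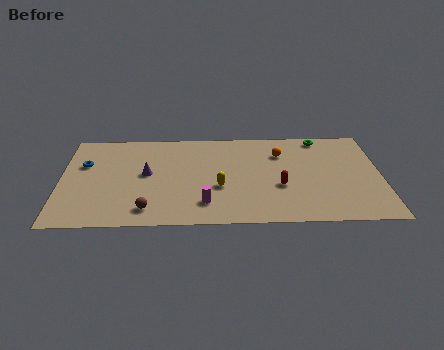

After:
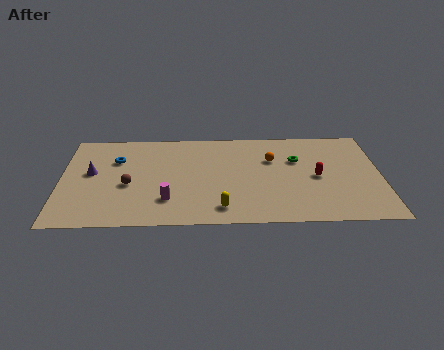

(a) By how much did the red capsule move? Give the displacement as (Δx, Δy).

(2.1, 0.9)

The red capsule was at about (12.3, 3.7) and moved to about (14.4, 4.6).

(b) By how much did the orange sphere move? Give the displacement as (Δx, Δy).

(-0.5, -0.6)

From the two frames, the orange sphere sits at roughly (12.4, 7.1) before and (11.9, 6.5) after.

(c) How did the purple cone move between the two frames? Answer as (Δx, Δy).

(-3.1, 0.2)

The purple cone was at about (4.8, 5.2) and moved to about (1.7, 5.4).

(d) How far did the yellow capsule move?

2.1

From (8.9, 3.7) to (9.0, 1.6), the yellow capsule covered √(0.1² + 2.1²) ≈ 2.1 units.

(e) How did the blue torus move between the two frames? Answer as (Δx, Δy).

(1.8, 0.4)

From the two frames, the blue torus sits at roughly (1.3, 6.3) before and (3.1, 6.7) after.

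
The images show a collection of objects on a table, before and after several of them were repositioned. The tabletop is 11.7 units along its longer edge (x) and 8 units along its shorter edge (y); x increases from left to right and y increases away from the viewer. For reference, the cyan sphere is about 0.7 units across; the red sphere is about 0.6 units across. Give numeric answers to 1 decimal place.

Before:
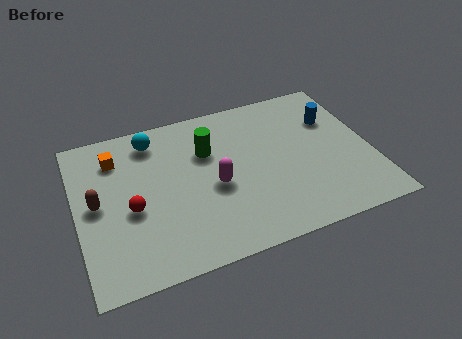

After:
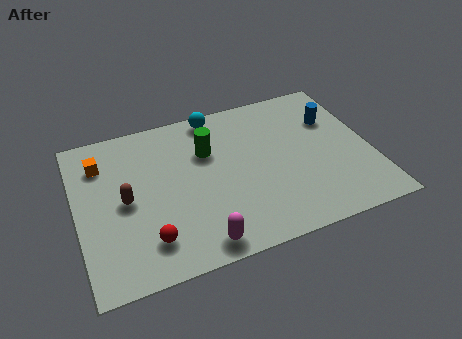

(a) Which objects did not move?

the blue cylinder and the green cylinder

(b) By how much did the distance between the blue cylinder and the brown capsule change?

-1.1

They were about 9.7 units apart before and 8.6 after — 1.1 units closer together.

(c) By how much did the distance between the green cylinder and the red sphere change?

+0.8

Before: roughly 3.8 units apart; after: 4.6. That's 0.8 units further apart.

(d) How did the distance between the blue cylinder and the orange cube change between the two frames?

+0.6

Before: roughly 8.7 units apart; after: 9.3. That's 0.6 units further apart.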